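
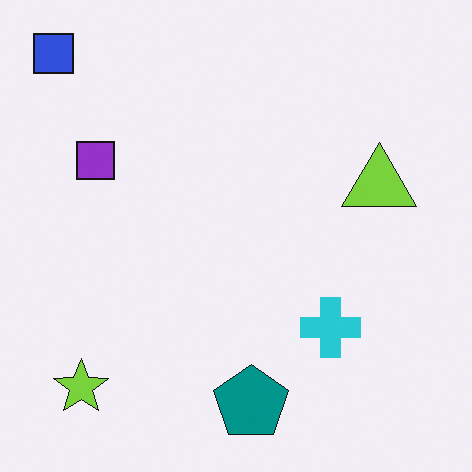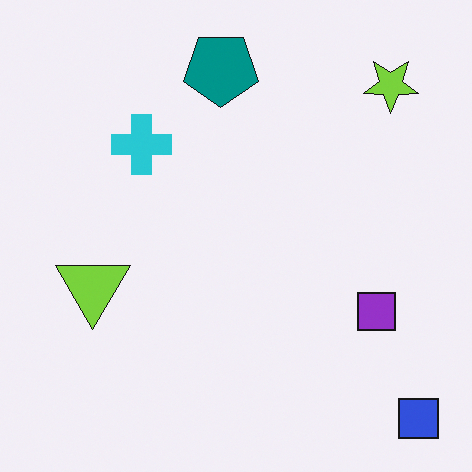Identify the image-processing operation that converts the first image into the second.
Rotated 180°.

The blue square sits in the top-left of the first image and the bottom-right of the second — consistent with a whole-image 180° rotation.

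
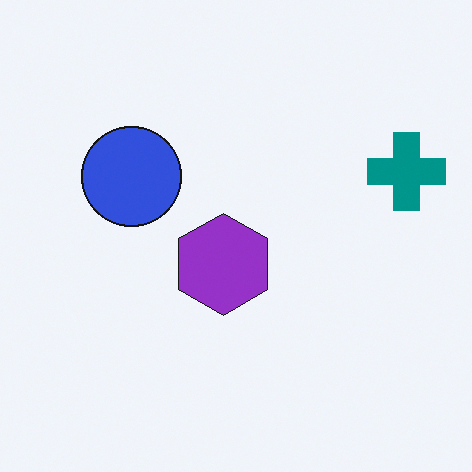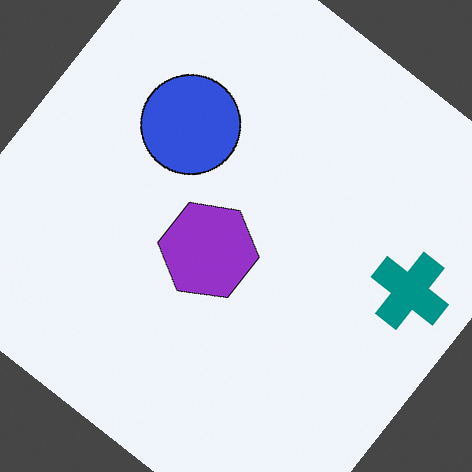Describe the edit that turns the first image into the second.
This is the original image rotated clockwise by a large amount — several tens of degrees.

Every shape is tilted by the same angle and the image corners show triangular fill wedges — a whole-image rotation by a non-right angle.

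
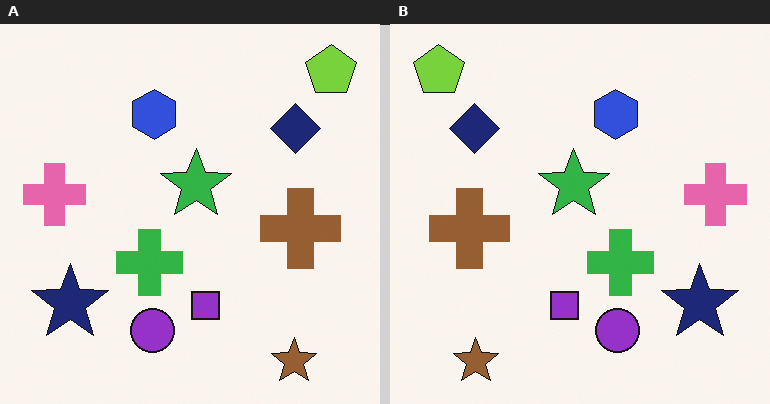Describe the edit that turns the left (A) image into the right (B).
It was flipped horizontally (left ↔ right).

The lime pentagon is in the top-right of the left (A) image and the top-left of the right (B) — shapes on opposite sides of the vertical midline have swapped in a mirror flip.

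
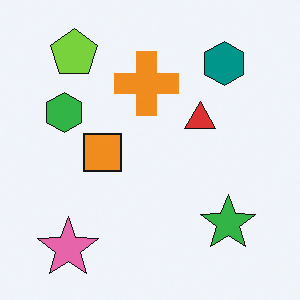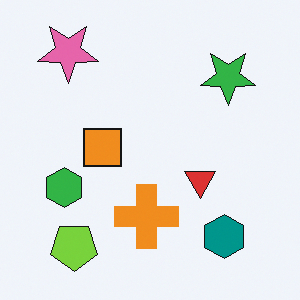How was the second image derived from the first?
It was flipped vertically (top ↔ bottom).

The pink star is in the bottom-left of the first image and the top-left of the second — shapes on opposite sides of the horizontal midline have swapped in a mirror flip.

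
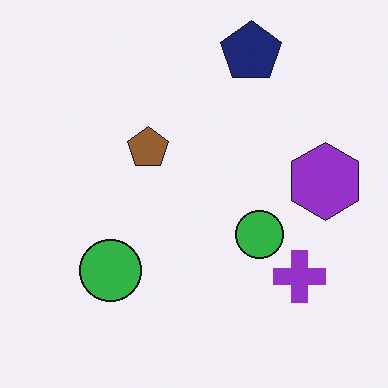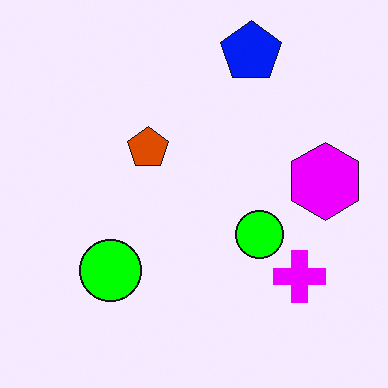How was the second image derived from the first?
Heavily oversaturated.

All colors are more vivid — a global saturation change.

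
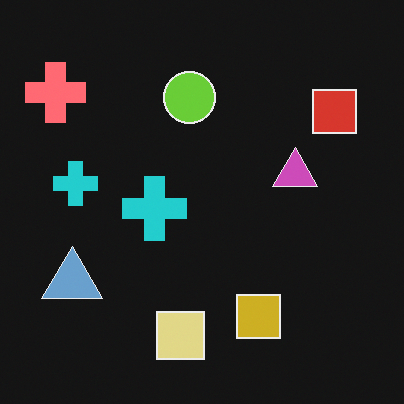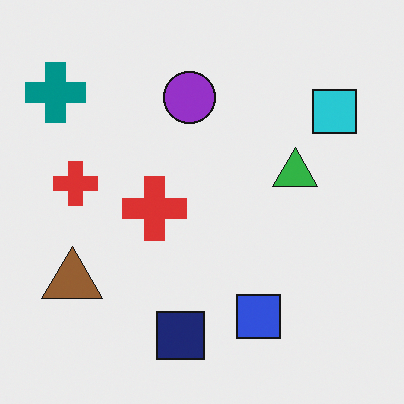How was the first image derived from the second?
It was color-inverted (negative).

The light background has become dark and every shape's color is its complement — a photographic negative.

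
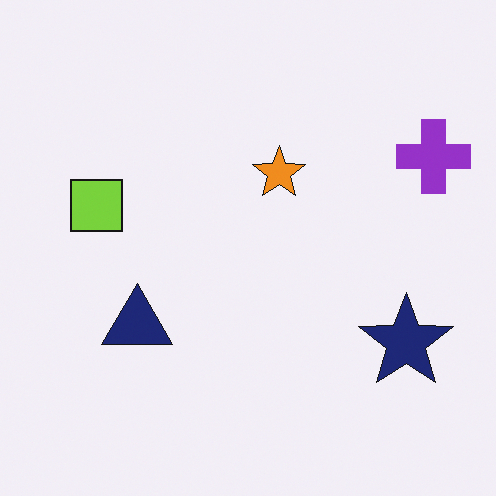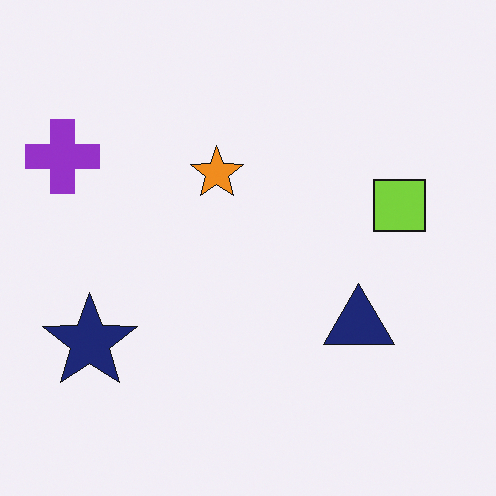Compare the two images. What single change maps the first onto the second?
This is the original image flipped horizontally (left ↔ right).

The purple cross is in the top-right of the first image and the top-left of the second — shapes on opposite sides of the vertical midline have swapped in a mirror flip.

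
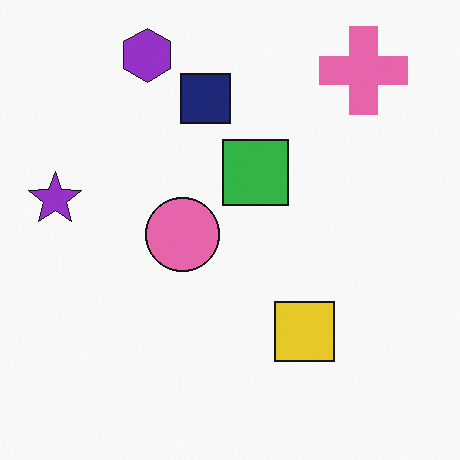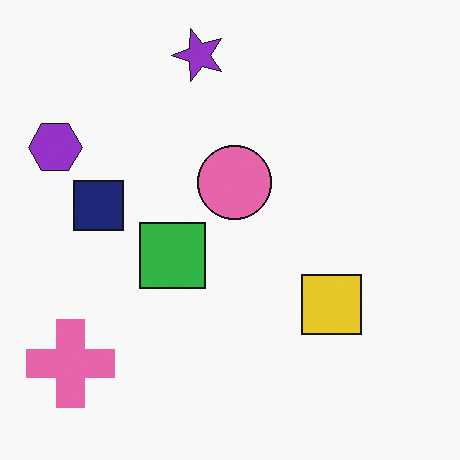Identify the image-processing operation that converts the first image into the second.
The image was transposed (reflected across the top-left ↔ bottom-right diagonal).

Shapes have swapped their row and column positions — what was in the top-right is now in the bottom-left — a diagonal reflection.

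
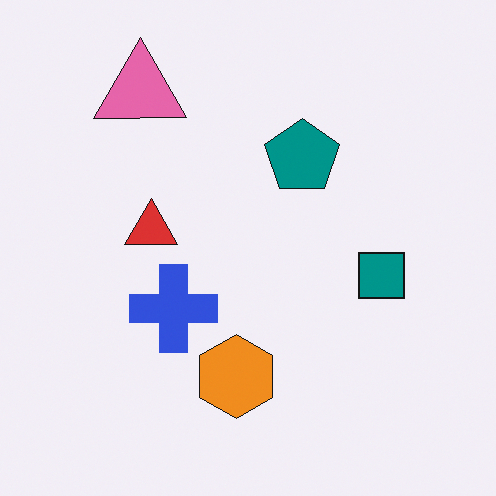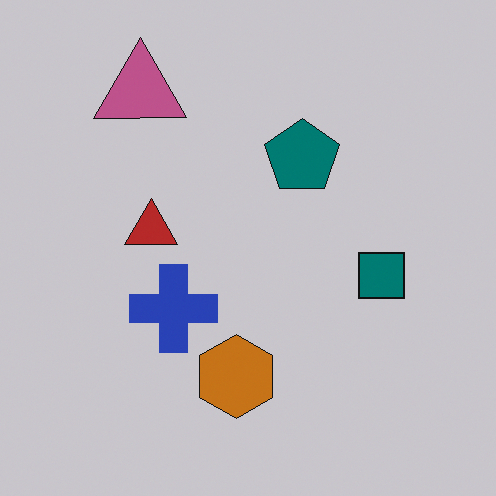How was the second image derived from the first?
It was slightly darkened.

Every pixel — background and shapes alike — is uniformly darkened.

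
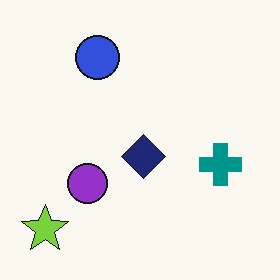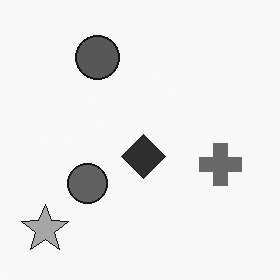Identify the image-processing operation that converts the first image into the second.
The image was converted to grayscale.

All color is removed — every shape is now a shade of grey.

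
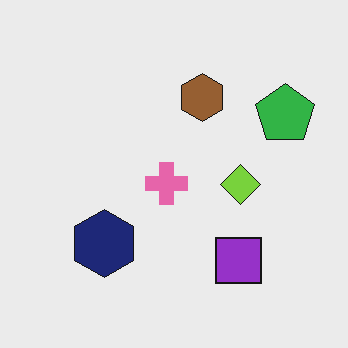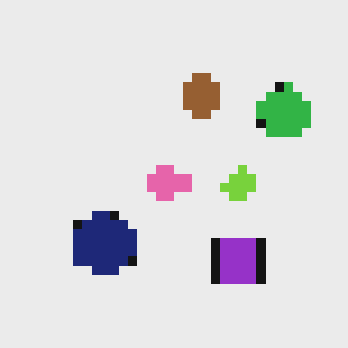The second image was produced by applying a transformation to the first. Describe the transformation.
The transformation is: heavily pixelated into large blocks.

Shapes are reduced to large square blocks; fine edges and outlines are lost — a downscale-then-upscale (mosaic) effect.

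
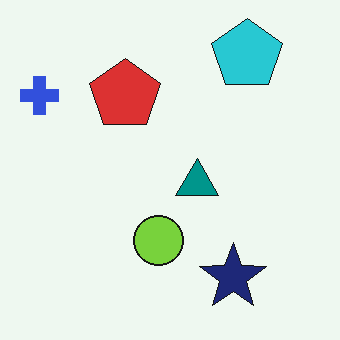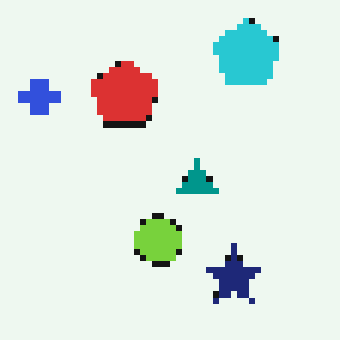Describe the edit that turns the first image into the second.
The transformation is: pixelated into visible square blocks.

Shapes are reduced to large square blocks; fine edges and outlines are lost — a downscale-then-upscale (mosaic) effect.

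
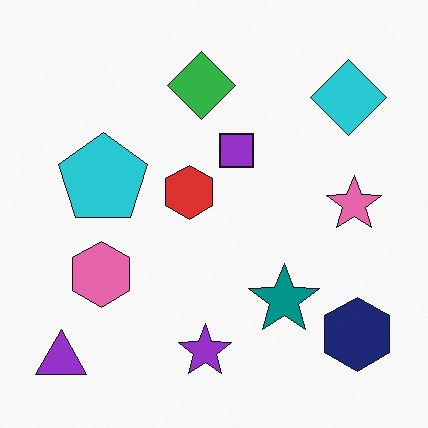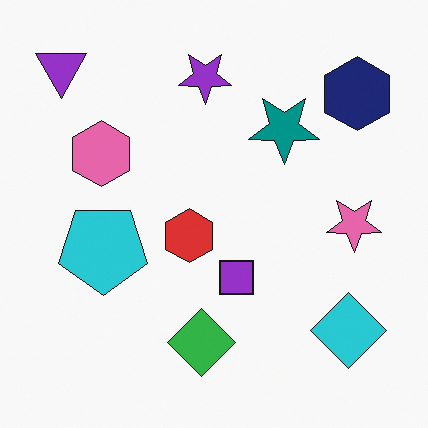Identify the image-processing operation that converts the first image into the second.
This is the original image flipped vertically (top ↔ bottom).

The purple triangle is in the bottom-left of the first image and the top-left of the second — shapes on opposite sides of the horizontal midline have swapped in a mirror flip.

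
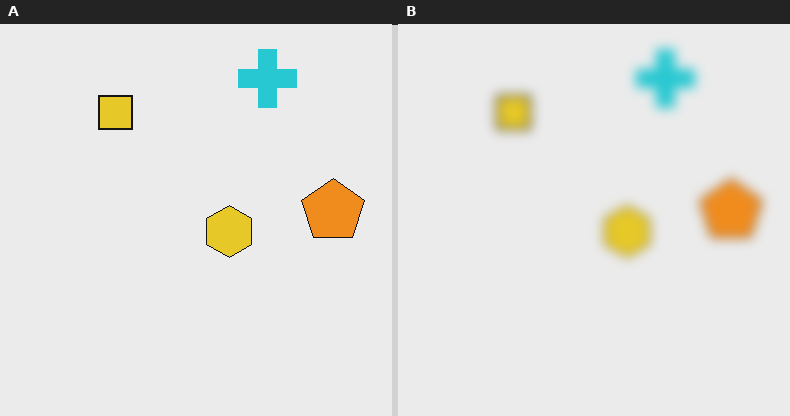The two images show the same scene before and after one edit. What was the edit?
This is the original image heavily blurred.

Shape edges and outlines are uniformly softened across the whole image.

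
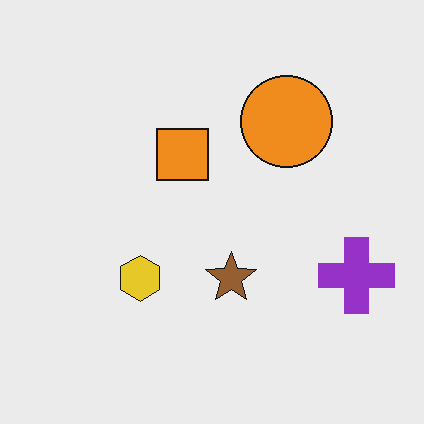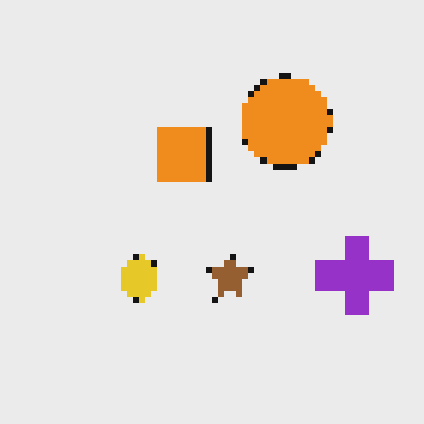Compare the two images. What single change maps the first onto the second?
The image was moderately pixelated.

Shapes are reduced to large square blocks; fine edges and outlines are lost — a downscale-then-upscale (mosaic) effect.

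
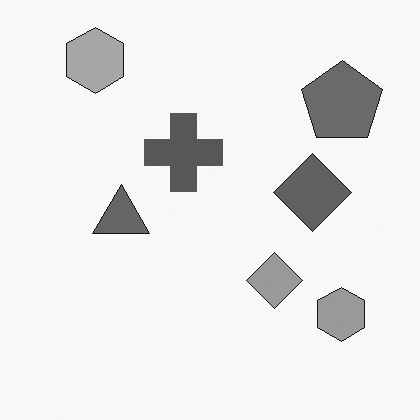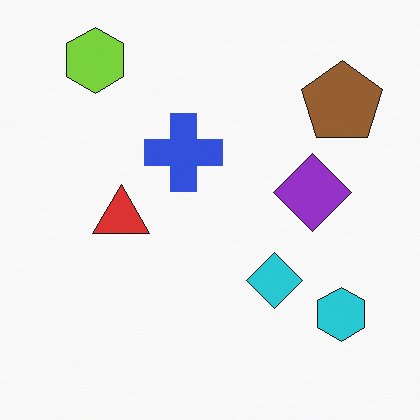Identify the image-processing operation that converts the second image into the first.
The transformation is: converted to grayscale.

All color is removed — every shape is now a shade of grey.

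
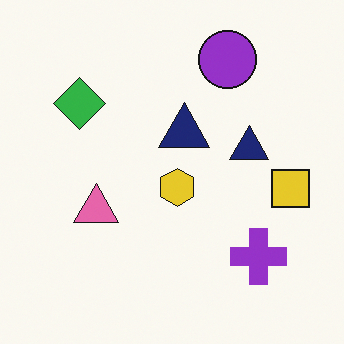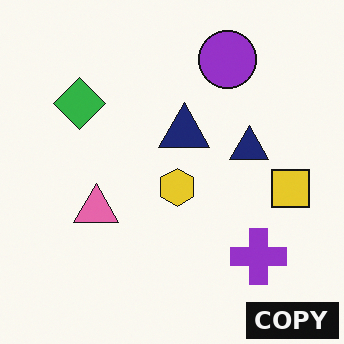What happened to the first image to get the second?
This is the original image watermarked with the text "COPY" in the lower-right corner.

A dark label reading "COPY" appears in the lower-right corner.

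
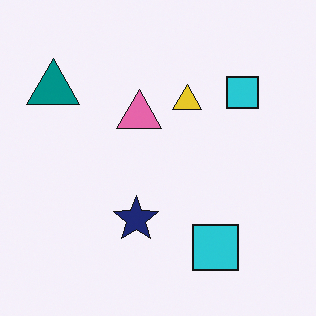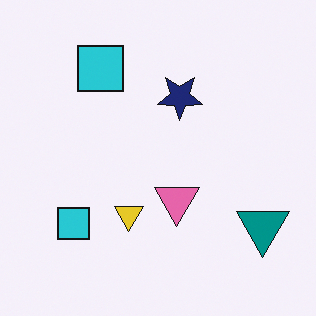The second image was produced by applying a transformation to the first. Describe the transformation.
Rotated 180°.

The teal triangle sits in the top-left of the first image and the bottom-right of the second — consistent with a whole-image 180° rotation.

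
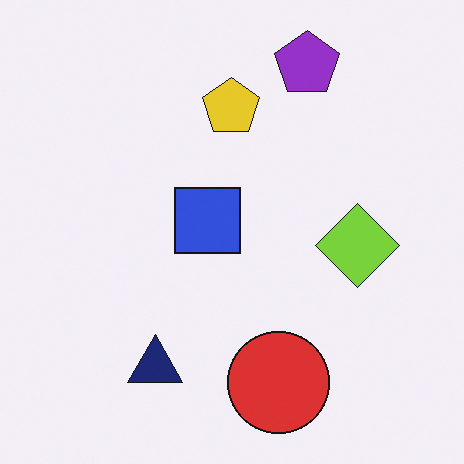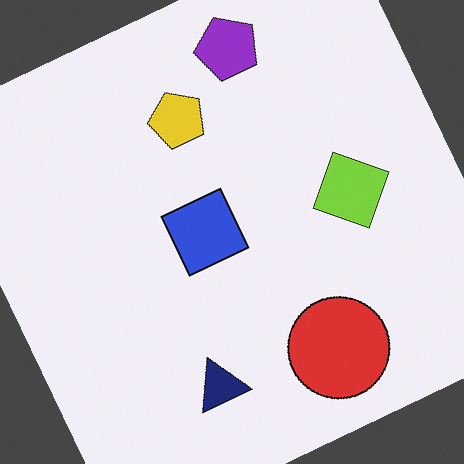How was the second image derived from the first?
The image was rotated counter-clockwise by a moderate amount.

Every shape is tilted by the same angle and the image corners show triangular fill wedges — a whole-image rotation by a non-right angle.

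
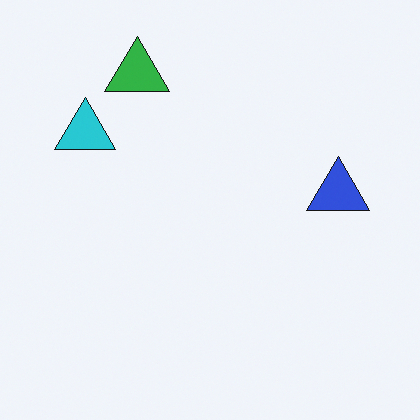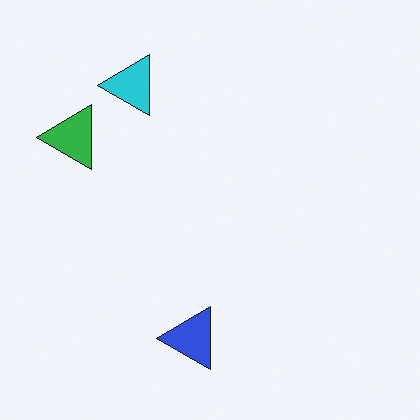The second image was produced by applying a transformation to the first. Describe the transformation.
It was transposed (reflected across the top-left ↔ bottom-right diagonal).

Shapes have swapped their row and column positions — what was in the top-right is now in the bottom-left — a diagonal reflection.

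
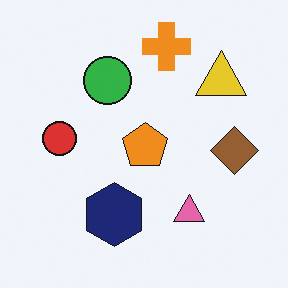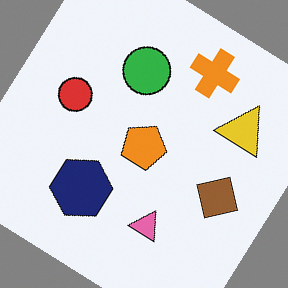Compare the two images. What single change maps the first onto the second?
The image was rotated clockwise by a large amount — several tens of degrees.

Every shape is tilted by the same angle and the image corners show triangular fill wedges — a whole-image rotation by a non-right angle.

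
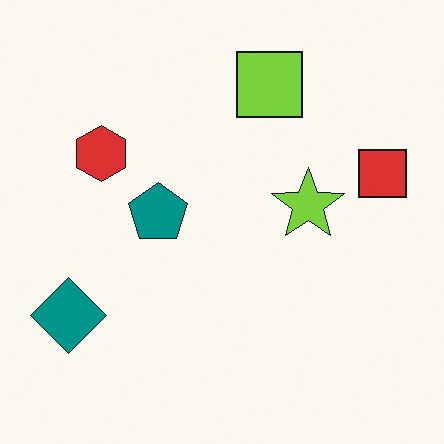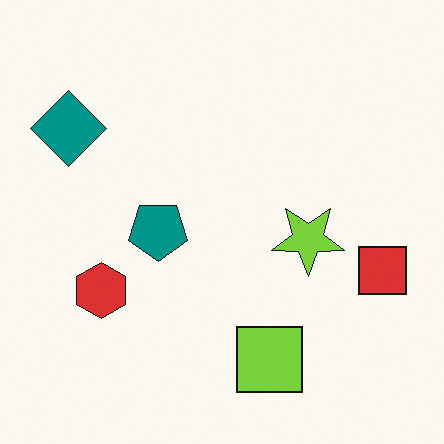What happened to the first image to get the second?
The second image is the first flipped vertically (top ↔ bottom).

The lime square is in the top of the first image and the bottom of the second — shapes on opposite sides of the horizontal midline have swapped in a mirror flip.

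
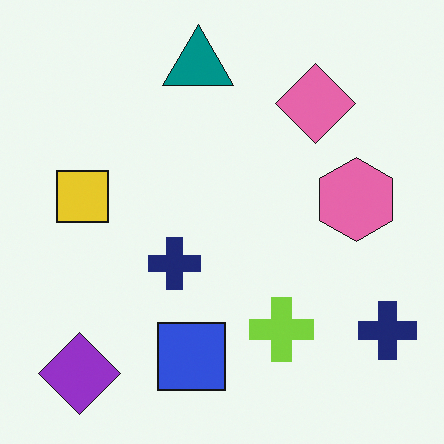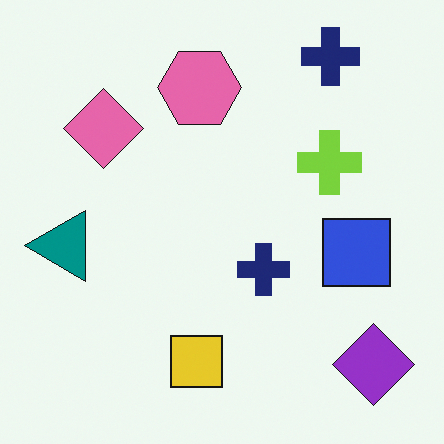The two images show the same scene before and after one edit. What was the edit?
The image was rotated 90° counter-clockwise.

The purple diamond sits in the bottom-left of the first image and the bottom-right of the second — consistent with a whole-image 90° counter-clockwise rotation.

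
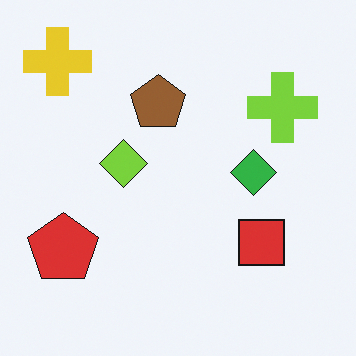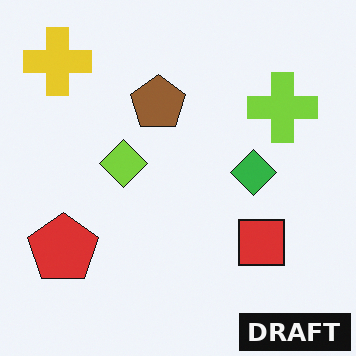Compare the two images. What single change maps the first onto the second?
The second image is the first watermarked with the text "DRAFT" in the lower-right corner.

A dark label reading "DRAFT" appears in the lower-right corner.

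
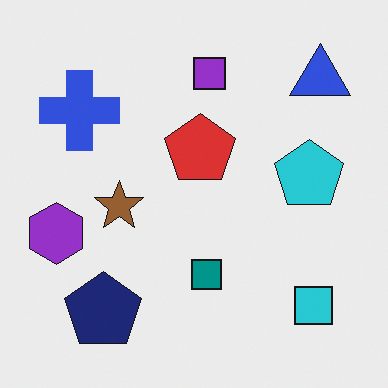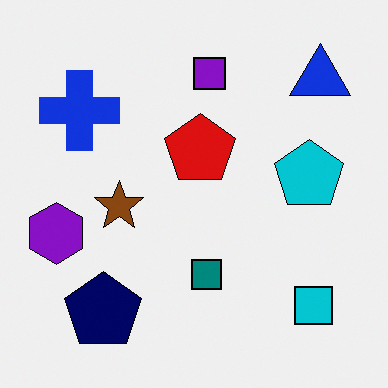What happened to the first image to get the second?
It was given slightly increased contrast.

Tones are pushed away from mid-grey across the whole image — a global contrast change.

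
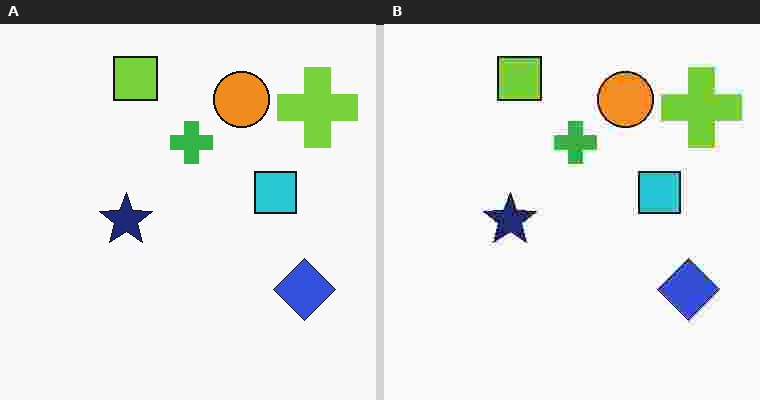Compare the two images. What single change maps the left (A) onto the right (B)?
Degraded with heavy JPEG compression.

Blocky 8×8 compression artifacts appear around shape edges and the flat background shows ringing — characteristic JPEG degradation.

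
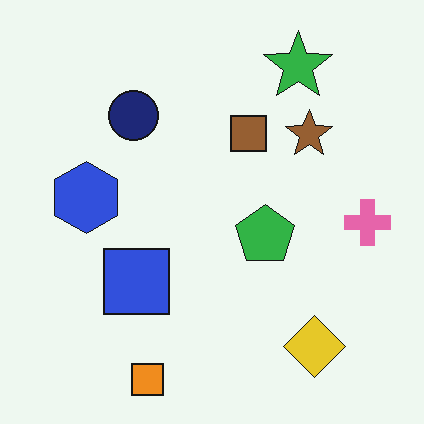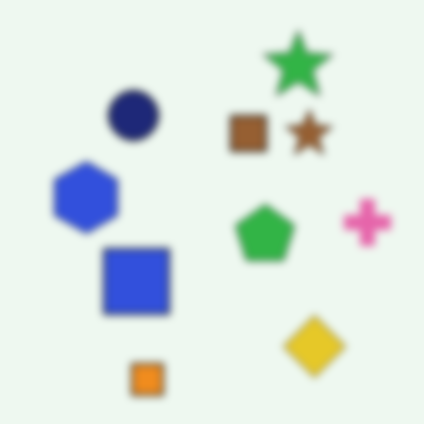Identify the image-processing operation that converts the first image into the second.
The image was noticeably gaussian-blurred.

Shape edges and outlines are uniformly softened across the whole image.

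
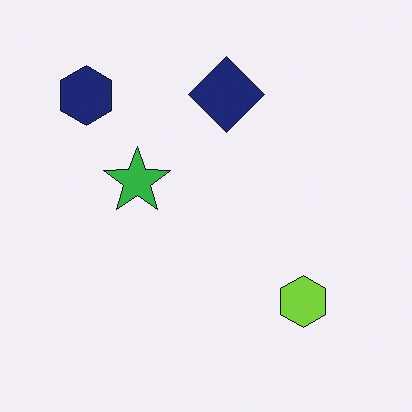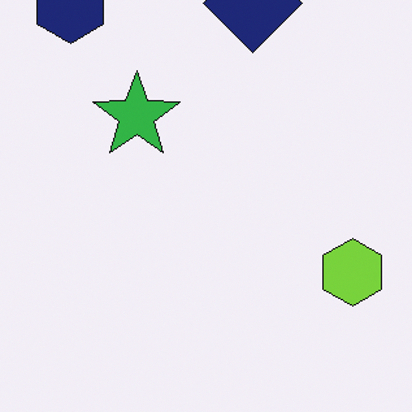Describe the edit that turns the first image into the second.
The transformation is: cropped to a modestly smaller region and rescaled.

The visible shapes are larger and the field of view is narrower; shapes near the original edges may be partly or wholly outside the frame — a crop-and-rescale.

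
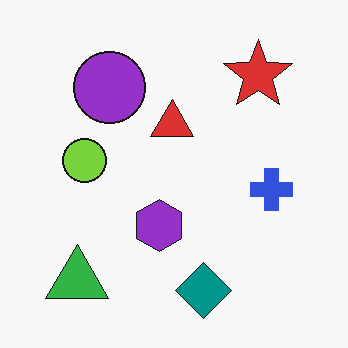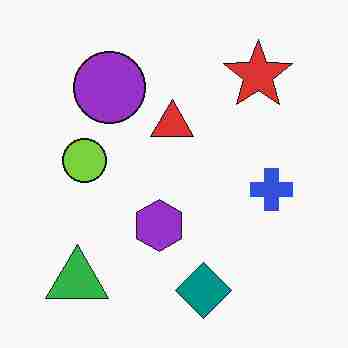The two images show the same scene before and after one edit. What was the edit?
It was heavily JPEG-compressed with obvious blocking artifacts.

Blocky 8×8 compression artifacts appear around shape edges and the flat background shows ringing — characteristic JPEG degradation.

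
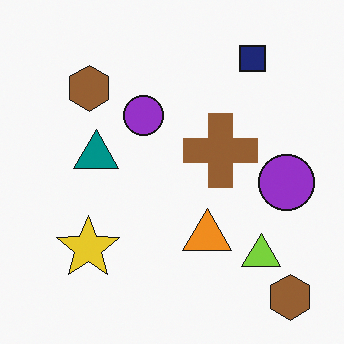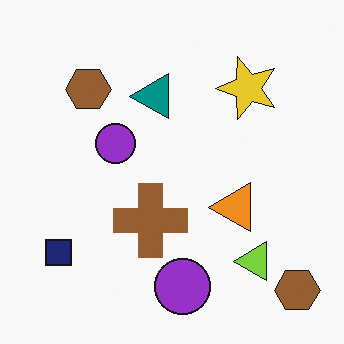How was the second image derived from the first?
The transformation is: transposed (reflected across the top-left ↔ bottom-right diagonal).

Shapes have swapped their row and column positions — what was in the top-right is now in the bottom-left — a diagonal reflection.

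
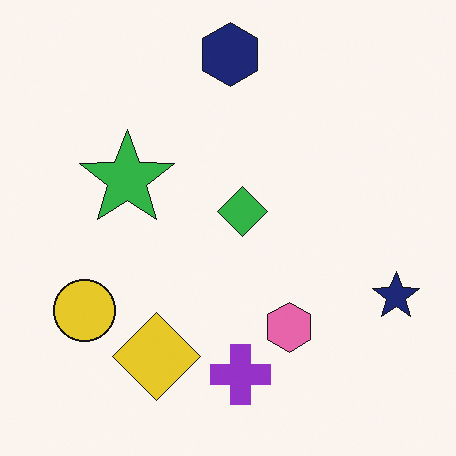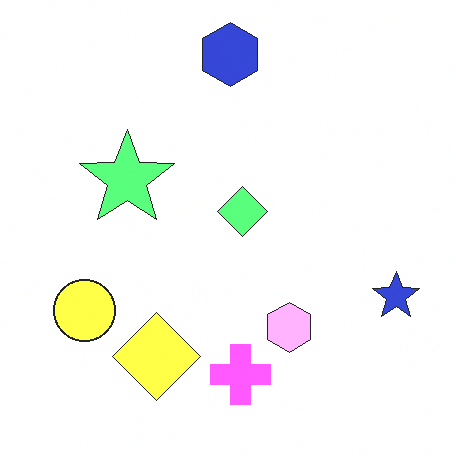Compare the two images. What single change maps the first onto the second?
Substantially brightened.

Every pixel — background and shapes alike — is uniformly brightened.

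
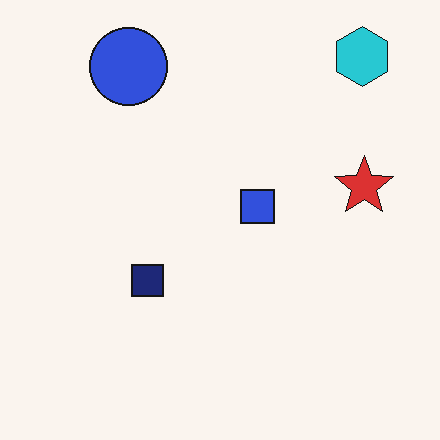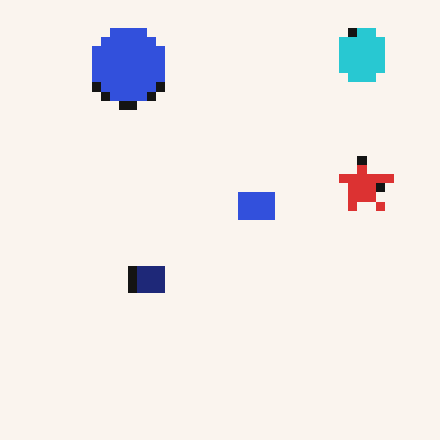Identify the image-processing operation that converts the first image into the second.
This is the original image coarsely pixelated.

Shapes are reduced to large square blocks; fine edges and outlines are lost — a downscale-then-upscale (mosaic) effect.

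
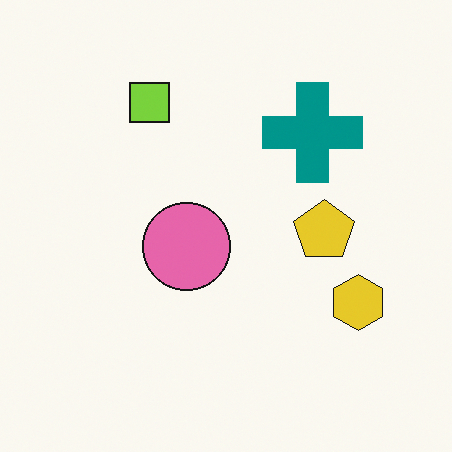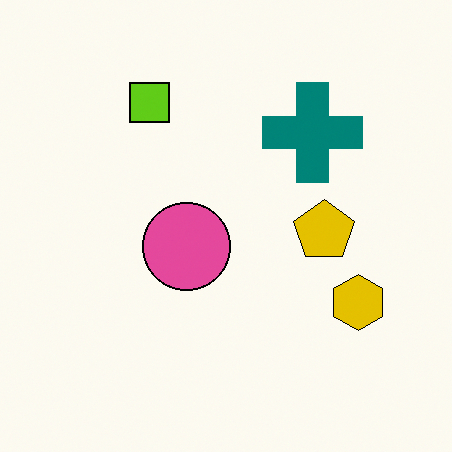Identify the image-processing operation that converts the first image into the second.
Given slightly increased contrast.

Tones are pushed away from mid-grey across the whole image — a global contrast change.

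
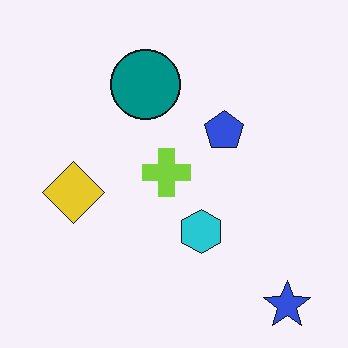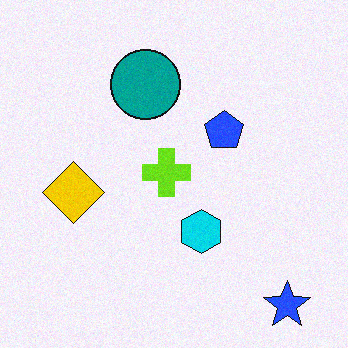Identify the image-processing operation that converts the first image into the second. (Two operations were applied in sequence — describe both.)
It was slightly oversaturated, then degraded with a light layer of grain.

All colors are more vivid — a global saturation change. Random speckle covers the whole image, including the flat background.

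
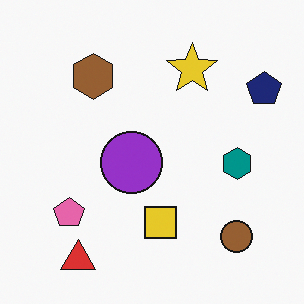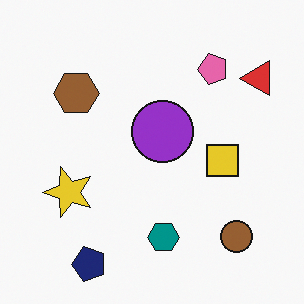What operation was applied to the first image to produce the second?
The transformation is: transposed (reflected across the top-left ↔ bottom-right diagonal).

Shapes have swapped their row and column positions — what was in the top-right is now in the bottom-left — a diagonal reflection.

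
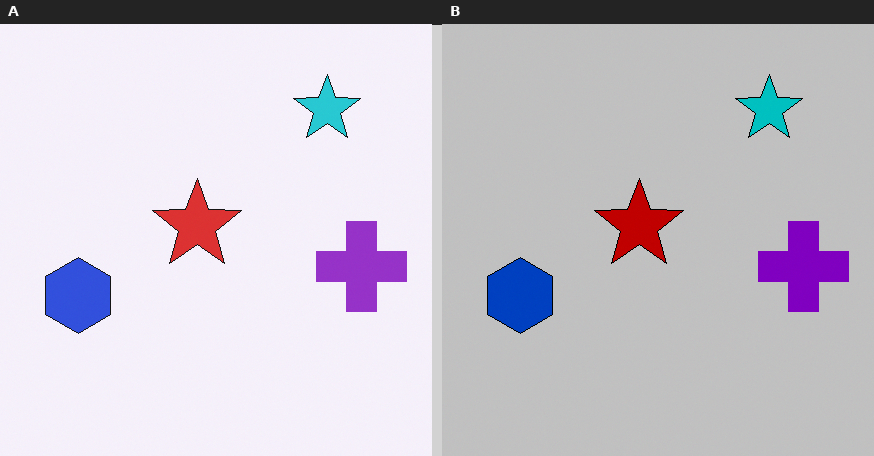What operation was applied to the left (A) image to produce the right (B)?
The image was heavily posterized to just a handful of flat colors.

Each flat color has snapped to a coarser quantized level — most visibly, the near-white background has dropped to a flat grey.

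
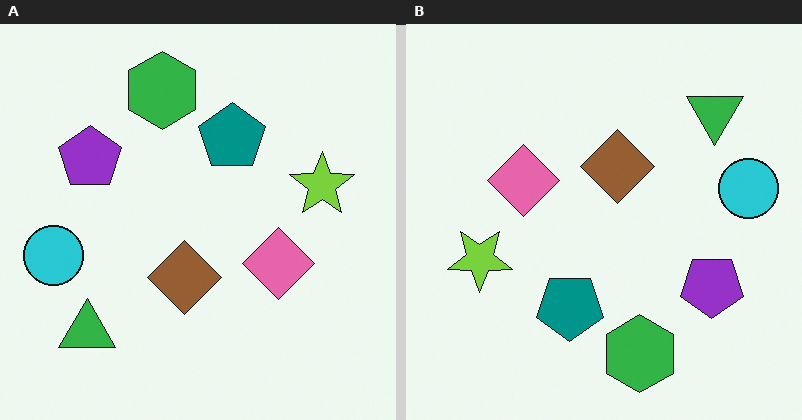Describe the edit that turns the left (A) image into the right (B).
Rotated 180°.

The green triangle sits in the bottom-left of the left (A) image and the top-right of the right (B) — consistent with a whole-image 180° rotation.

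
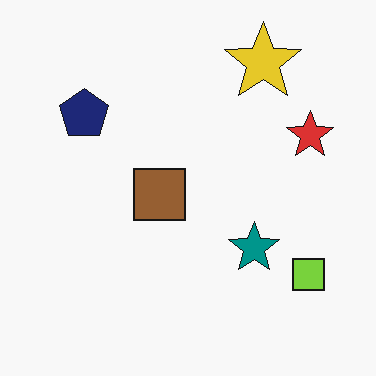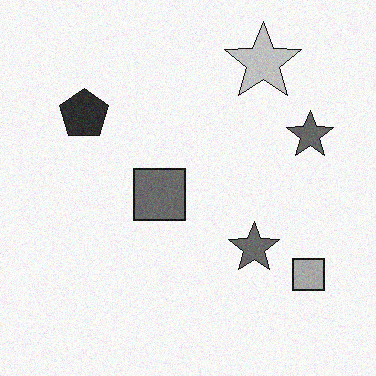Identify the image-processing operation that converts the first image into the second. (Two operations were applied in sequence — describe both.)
Converted to grayscale, then degraded with light additive noise.

All color is removed — every shape is now a shade of grey. Random speckle covers the whole image, including the flat background.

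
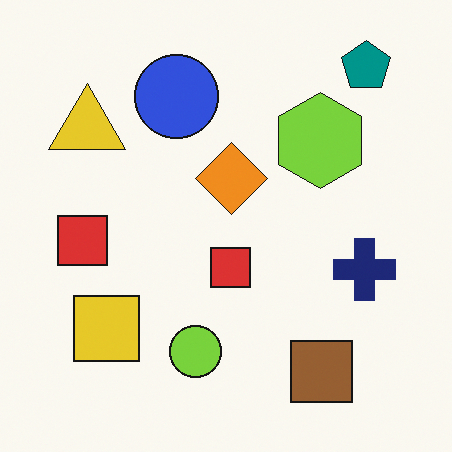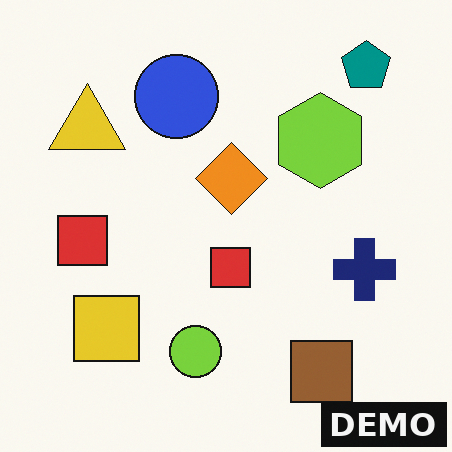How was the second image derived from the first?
Watermarked with the text "DEMO" in the lower-right corner.

A dark label reading "DEMO" appears in the lower-right corner.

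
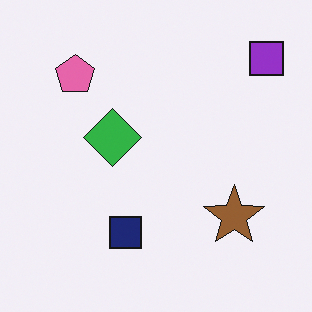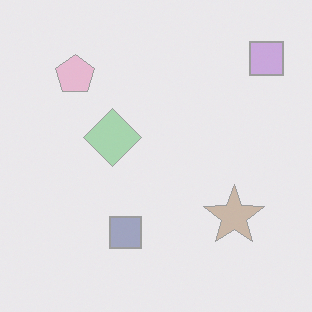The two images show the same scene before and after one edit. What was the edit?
This is the original image given much lower contrast.

Tones are pushed toward mid-grey across the whole image — a global contrast change.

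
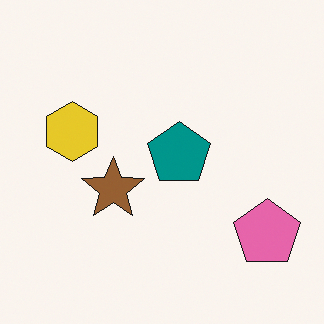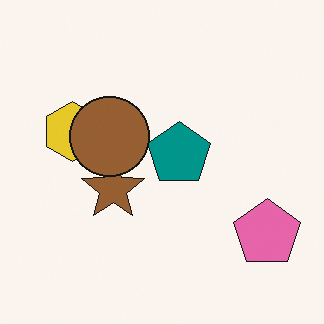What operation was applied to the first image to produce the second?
It was overlaid with an additional brown circle.

A brown circle appears in the second image that is absent from the first.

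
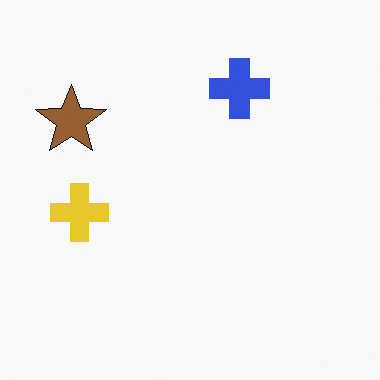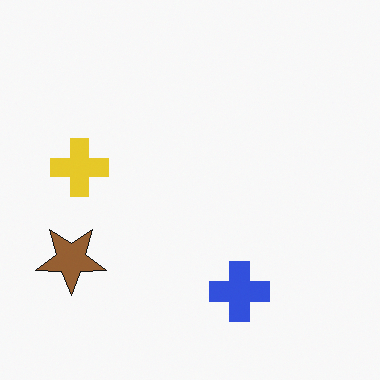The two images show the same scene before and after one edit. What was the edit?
Flipped vertically (top ↔ bottom).

The blue cross is in the top of the first image and the bottom of the second — shapes on opposite sides of the horizontal midline have swapped in a mirror flip.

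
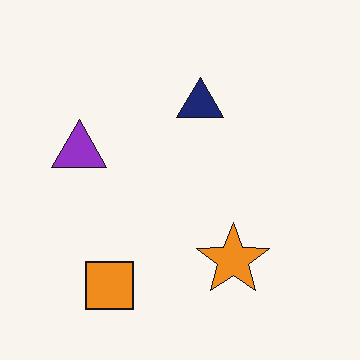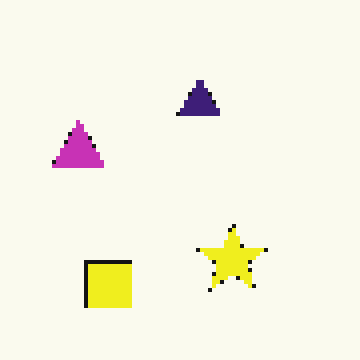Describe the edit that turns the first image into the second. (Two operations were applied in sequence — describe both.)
The second image is the first lightly pixelated (a mild mosaic effect), then hue-shifted slightly.

Shapes are reduced to large square blocks; fine edges and outlines are lost — a downscale-then-upscale (mosaic) effect. Every shape's color has rotated by the same amount around the hue wheel — a uniform hue shift.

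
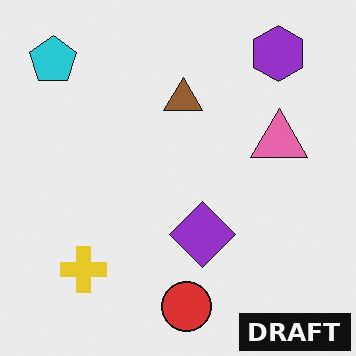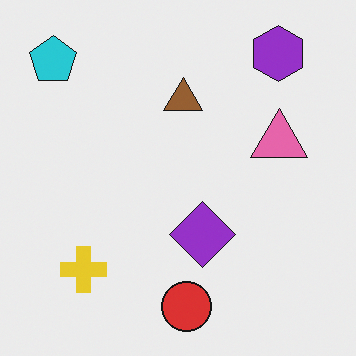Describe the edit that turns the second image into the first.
The image was watermarked with the text "DRAFT" in the lower-right corner.

A dark label reading "DRAFT" appears in the lower-right corner.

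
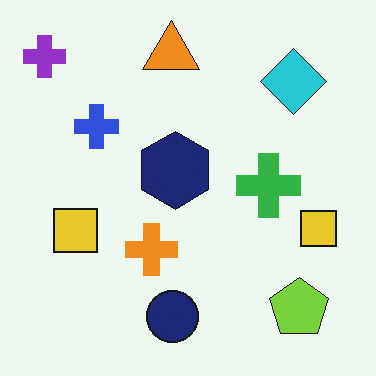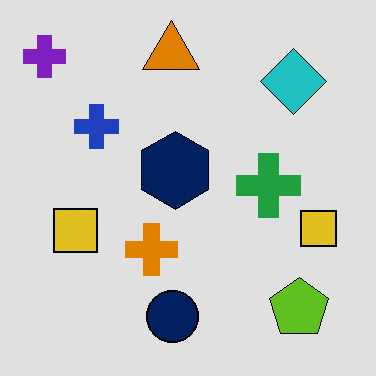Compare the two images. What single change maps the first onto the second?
This is the original image posterized to a reduced palette.

Each flat color has snapped to a coarser quantized level — most visibly, the near-white background has dropped to a flat grey.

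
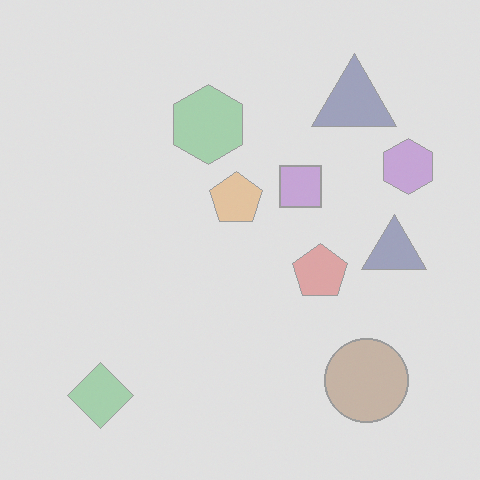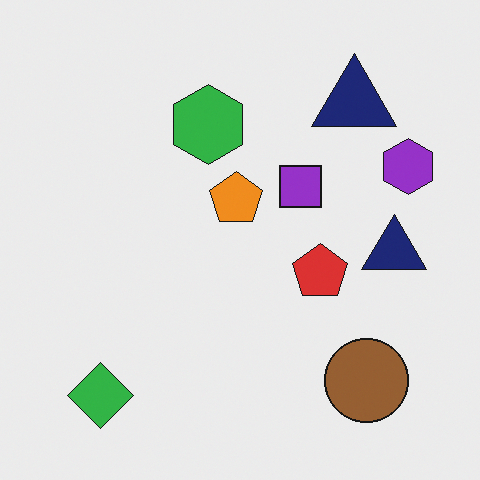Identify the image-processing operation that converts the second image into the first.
The transformation is: given much lower contrast.

Tones are pushed toward mid-grey across the whole image — a global contrast change.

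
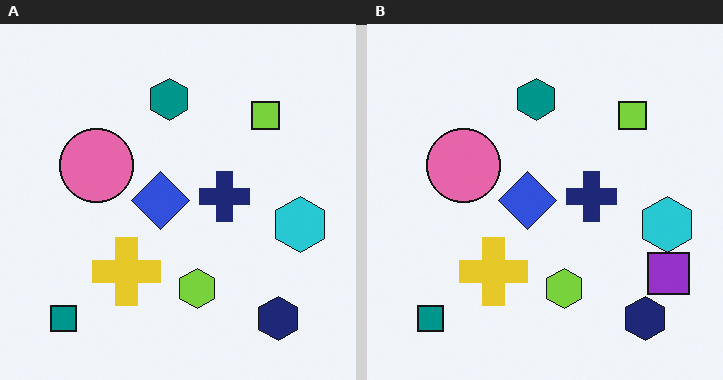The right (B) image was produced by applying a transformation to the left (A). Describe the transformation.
The image was overlaid with an additional purple square.

A purple square appears in the right (B) image that is absent from the left (A).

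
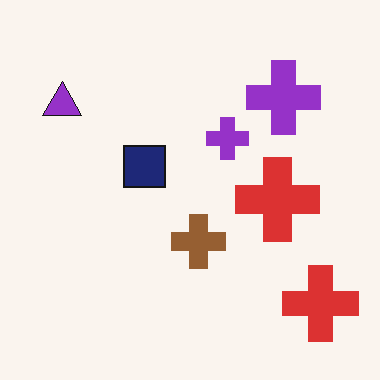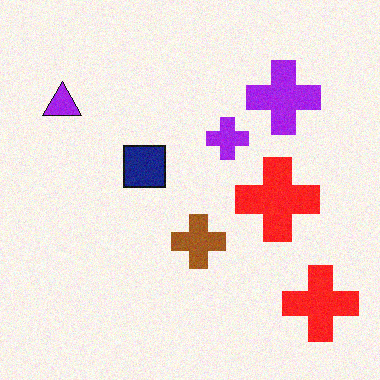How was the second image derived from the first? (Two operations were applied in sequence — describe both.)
This is the original image slightly oversaturated, then degraded with a light layer of grain.

All colors are more vivid — a global saturation change. Random speckle covers the whole image, including the flat background.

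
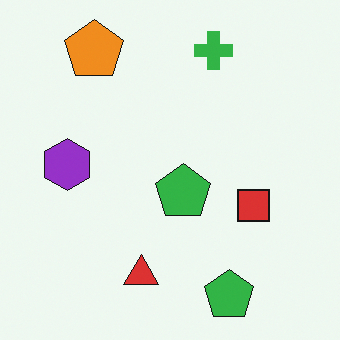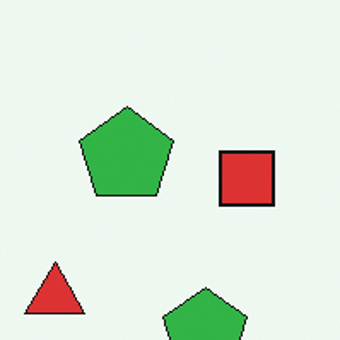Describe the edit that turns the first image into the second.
This is the original image cropped tightly and scaled back up.

The visible shapes are larger and the field of view is narrower; shapes near the original edges may be partly or wholly outside the frame — a crop-and-rescale.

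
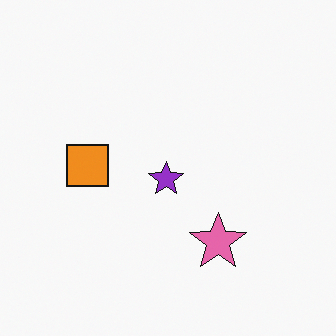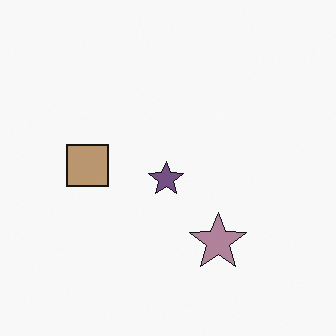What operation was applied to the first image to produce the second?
Heavily desaturated.

All colors are more muted and greyish — a global saturation change.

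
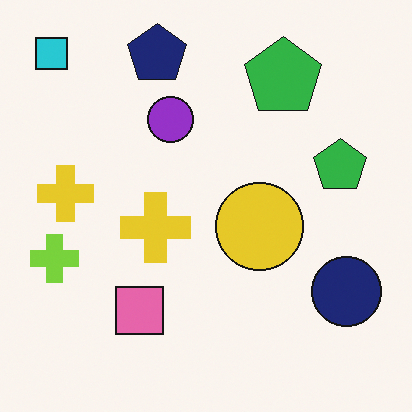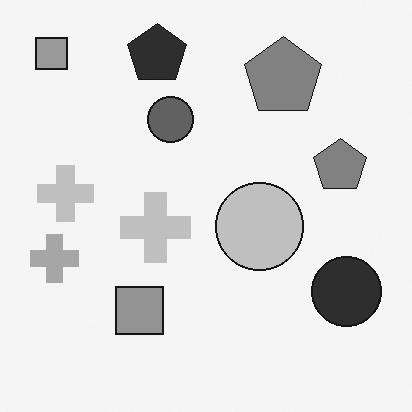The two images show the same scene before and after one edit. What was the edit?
The image was converted to grayscale.

All color is removed — every shape is now a shade of grey.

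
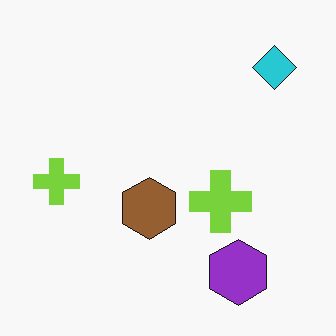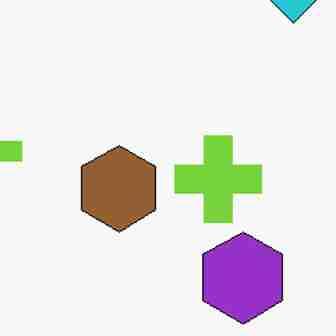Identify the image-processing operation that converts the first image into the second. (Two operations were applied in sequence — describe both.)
The transformation is: cropped to a modestly smaller region and rescaled, then heavily JPEG-compressed with obvious blocking artifacts.

The visible shapes are larger and the field of view is narrower; shapes near the original edges may be partly or wholly outside the frame — a crop-and-rescale. Blocky 8×8 compression artifacts appear around shape edges and the flat background shows ringing — characteristic JPEG degradation.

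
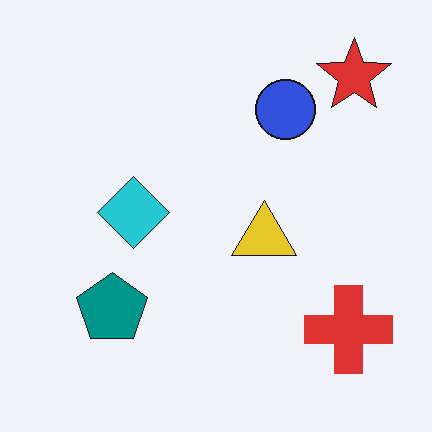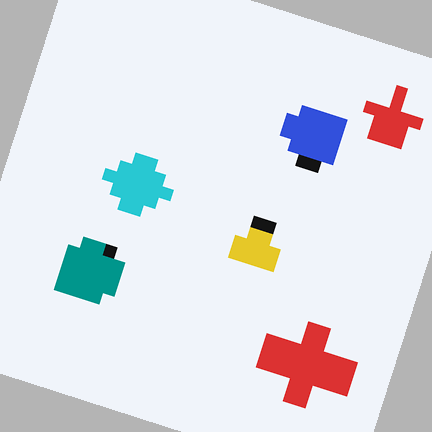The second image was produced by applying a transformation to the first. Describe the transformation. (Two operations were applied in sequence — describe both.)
It was heavily pixelated into large blocks, then rotated clockwise by a moderate amount.

Shapes are reduced to large square blocks; fine edges and outlines are lost — a downscale-then-upscale (mosaic) effect. Every shape is tilted by the same angle and the image corners show triangular fill wedges — a whole-image rotation by a non-right angle.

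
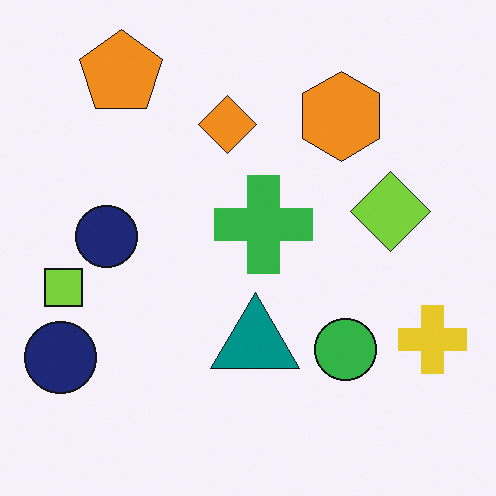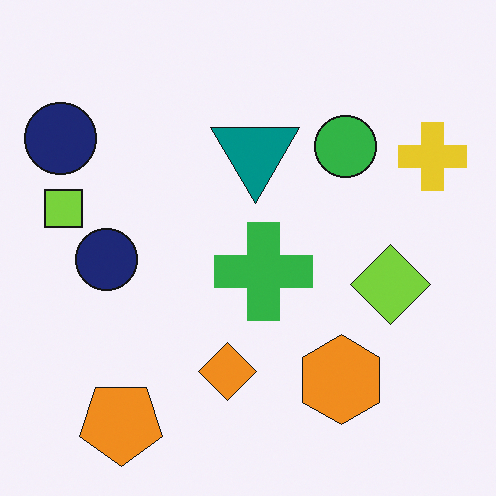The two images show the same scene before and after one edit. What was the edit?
The image was flipped vertically (top ↔ bottom).

The orange pentagon is in the top-left of the first image and the bottom-left of the second — shapes on opposite sides of the horizontal midline have swapped in a mirror flip.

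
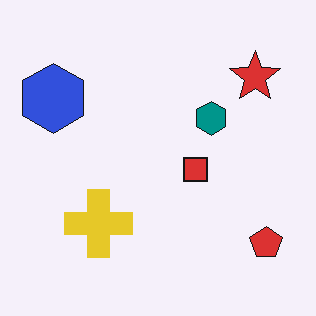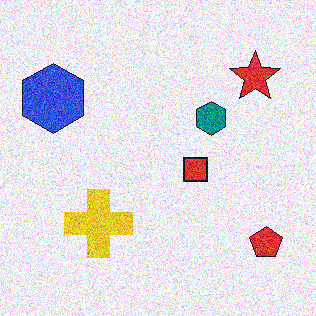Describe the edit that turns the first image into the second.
This is the original image degraded with strong gaussian noise.

Random speckle covers the whole image, including the flat background.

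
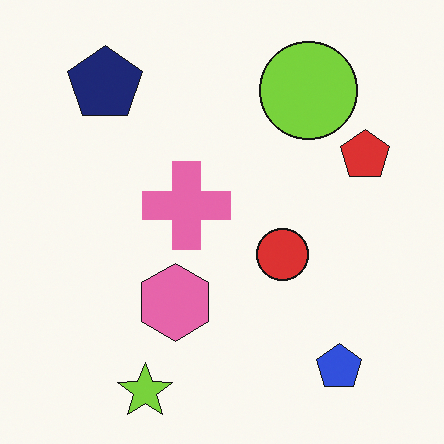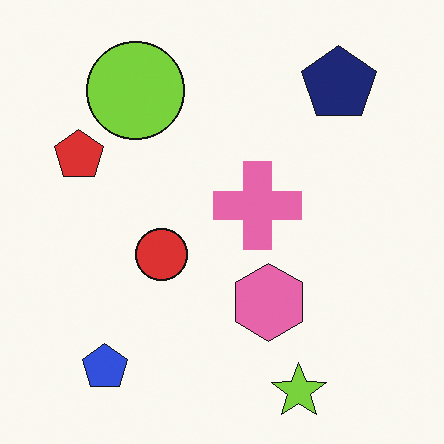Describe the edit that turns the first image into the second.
The image was flipped horizontally (left ↔ right).

The red pentagon is in the right of the first image and the left of the second — shapes on opposite sides of the vertical midline have swapped in a mirror flip.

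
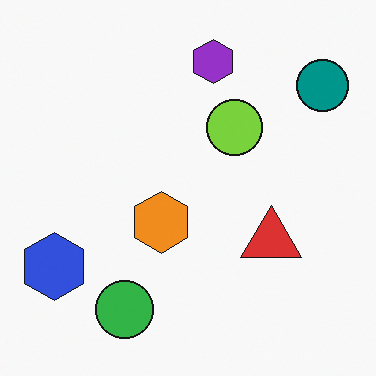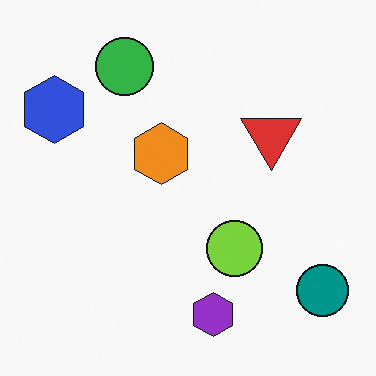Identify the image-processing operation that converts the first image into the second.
Flipped vertically (top ↔ bottom).

The purple hexagon is in the top of the first image and the bottom of the second — shapes on opposite sides of the horizontal midline have swapped in a mirror flip.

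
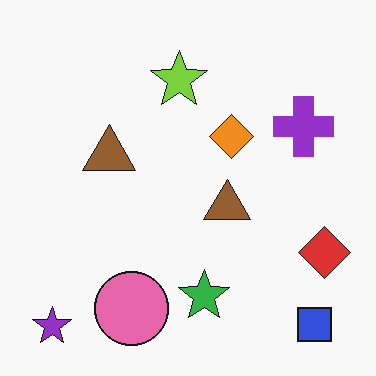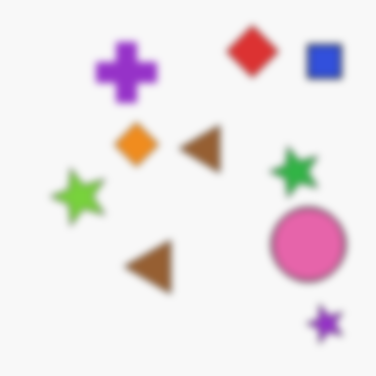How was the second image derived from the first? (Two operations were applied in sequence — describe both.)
The transformation is: rotated 90° counter-clockwise, then moderately blurred.

The purple star sits in the bottom-left of the first image and the bottom-right of the second — consistent with a whole-image 90° counter-clockwise rotation. Shape edges and outlines are uniformly softened across the whole image.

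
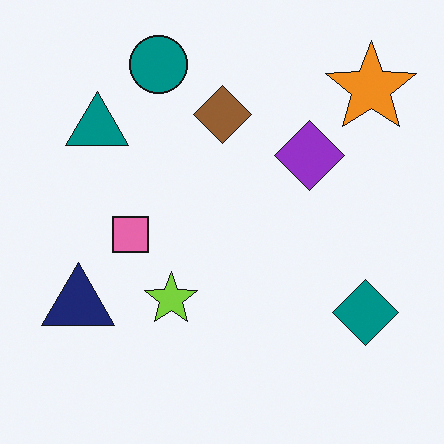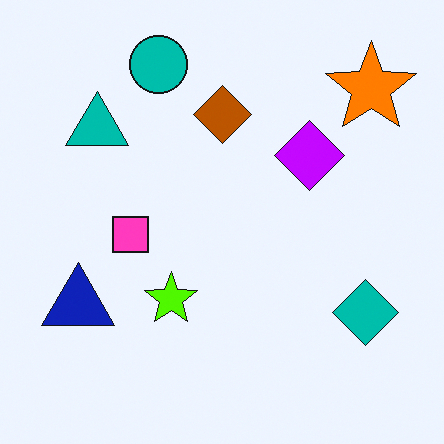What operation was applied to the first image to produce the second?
The image was heavily oversaturated.

All colors are more vivid — a global saturation change.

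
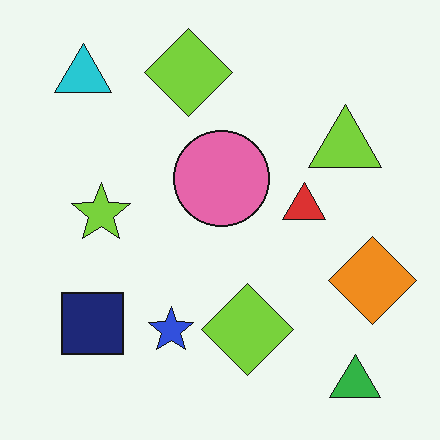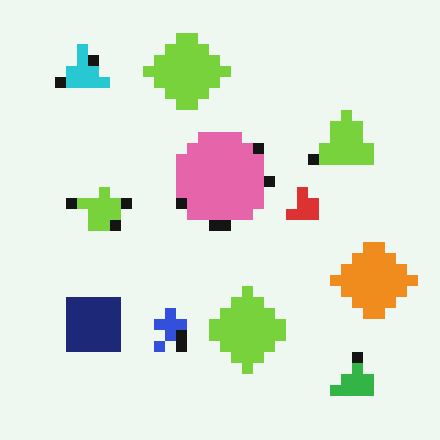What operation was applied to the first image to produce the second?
It was heavily pixelated into large blocks.

Shapes are reduced to large square blocks; fine edges and outlines are lost — a downscale-then-upscale (mosaic) effect.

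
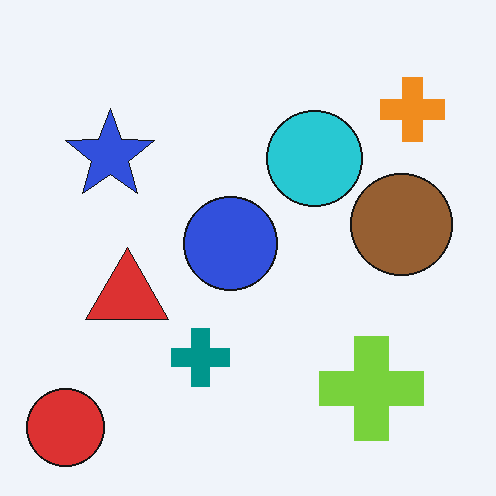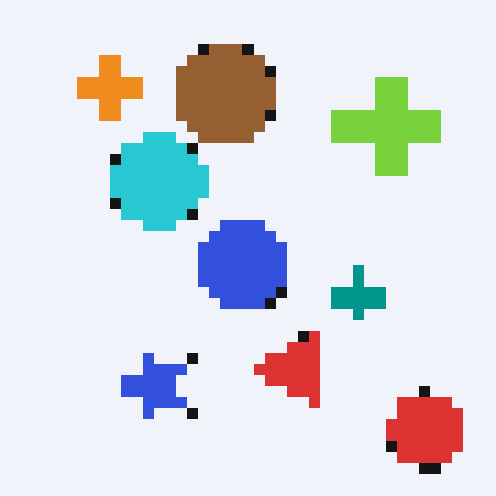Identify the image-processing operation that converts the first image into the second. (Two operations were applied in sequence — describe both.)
The transformation is: rotated 90° counter-clockwise, then coarsely pixelated.

The red circle sits in the bottom-left of the first image and the bottom-right of the second — consistent with a whole-image 90° counter-clockwise rotation. Shapes are reduced to large square blocks; fine edges and outlines are lost — a downscale-then-upscale (mosaic) effect.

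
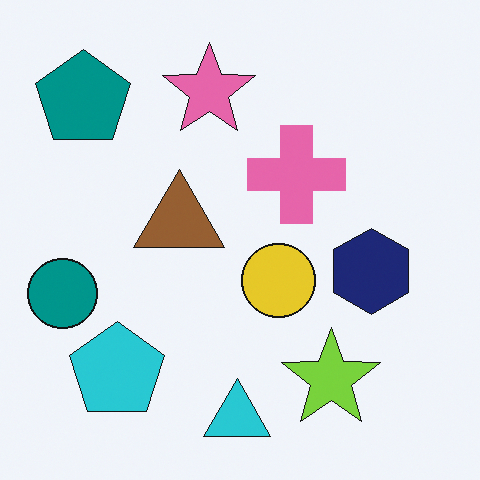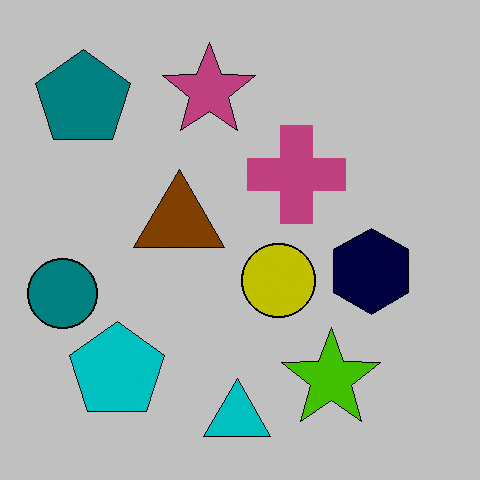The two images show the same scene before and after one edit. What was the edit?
This is the original image heavily posterized to just a handful of flat colors.

Each flat color has snapped to a coarser quantized level — most visibly, the near-white background has dropped to a flat grey.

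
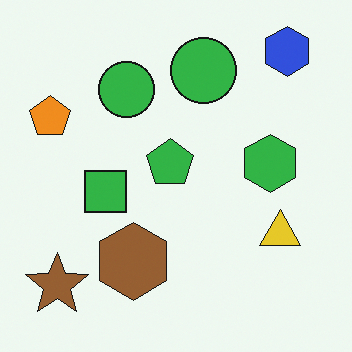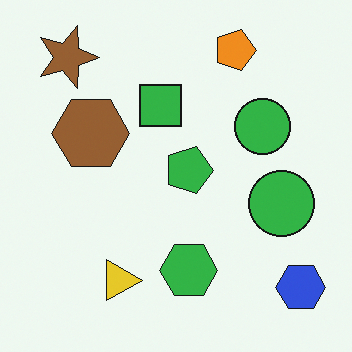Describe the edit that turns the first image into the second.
Rotated 90° clockwise.

The blue hexagon sits in the top-right of the first image and the bottom-right of the second — consistent with a whole-image 90° clockwise rotation.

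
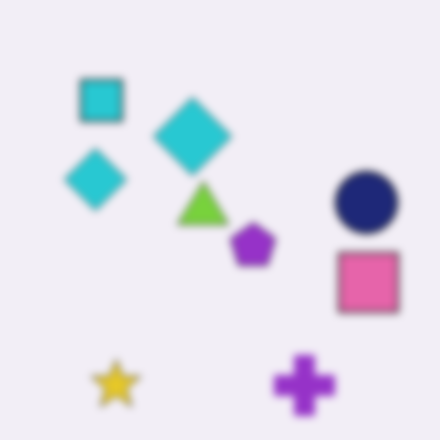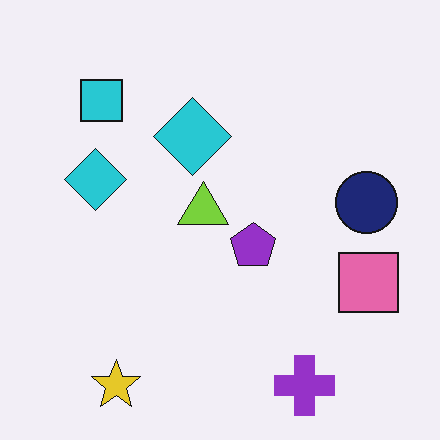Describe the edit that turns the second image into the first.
This is the original image noticeably gaussian-blurred.

Shape edges and outlines are uniformly softened across the whole image.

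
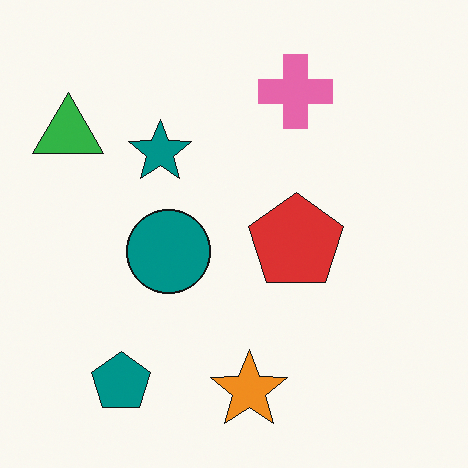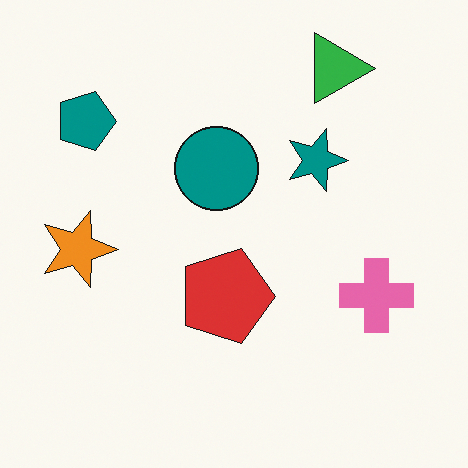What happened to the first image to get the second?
Rotated 90° clockwise.

The green triangle sits in the top-left of the first image and the top-right of the second — consistent with a whole-image 90° clockwise rotation.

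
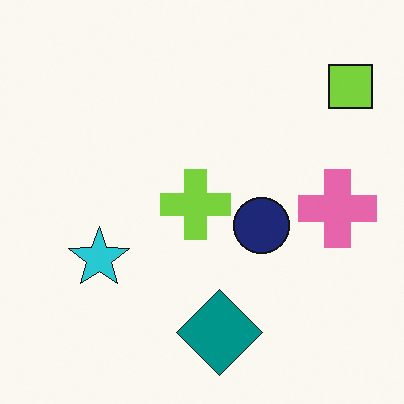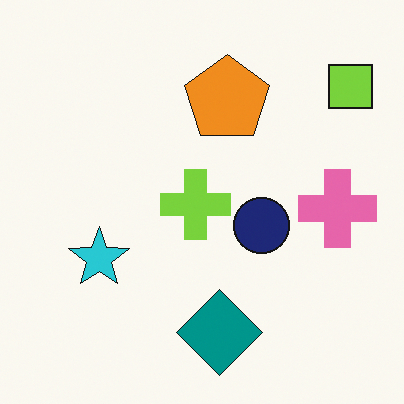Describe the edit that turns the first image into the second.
The image was overlaid with an additional orange pentagon.

An orange pentagon appears in the second image that is absent from the first.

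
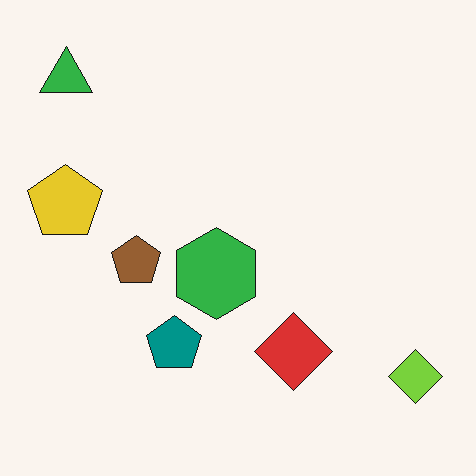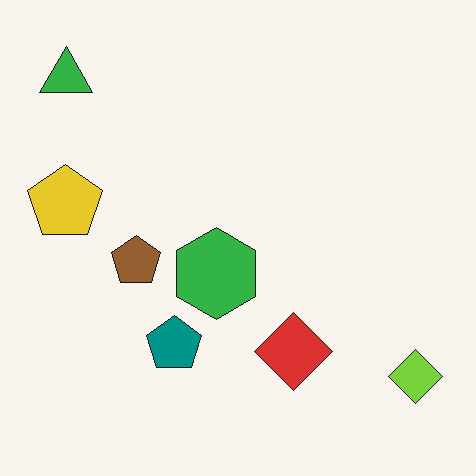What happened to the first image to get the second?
This is the original image JPEG-compressed with visible artifacts.

Blocky 8×8 compression artifacts appear around shape edges and the flat background shows ringing — characteristic JPEG degradation.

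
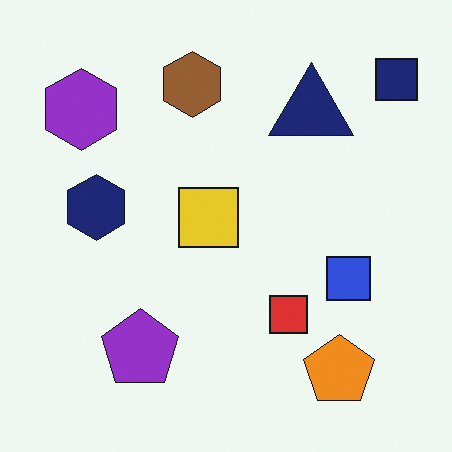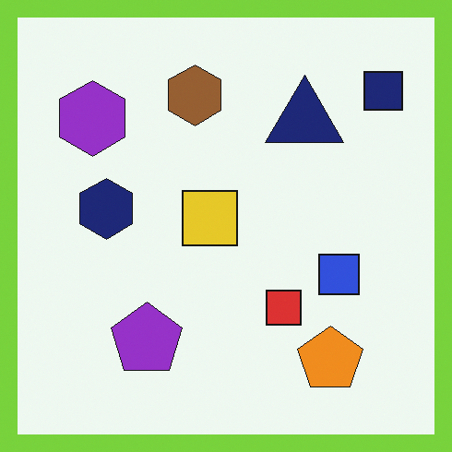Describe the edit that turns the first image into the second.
Framed with a lime border.

A solid lime frame runs around the edge of the second image, with the content slightly shrunk inside it.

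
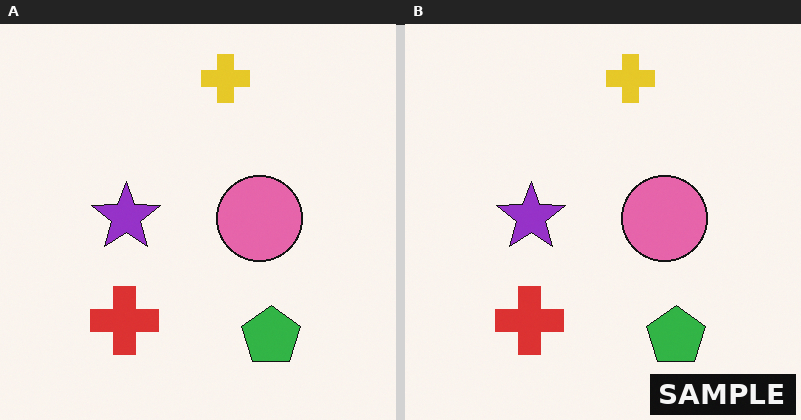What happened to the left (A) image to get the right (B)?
It was watermarked with the text "SAMPLE" in the lower-right corner.

A dark label reading "SAMPLE" appears in the lower-right corner.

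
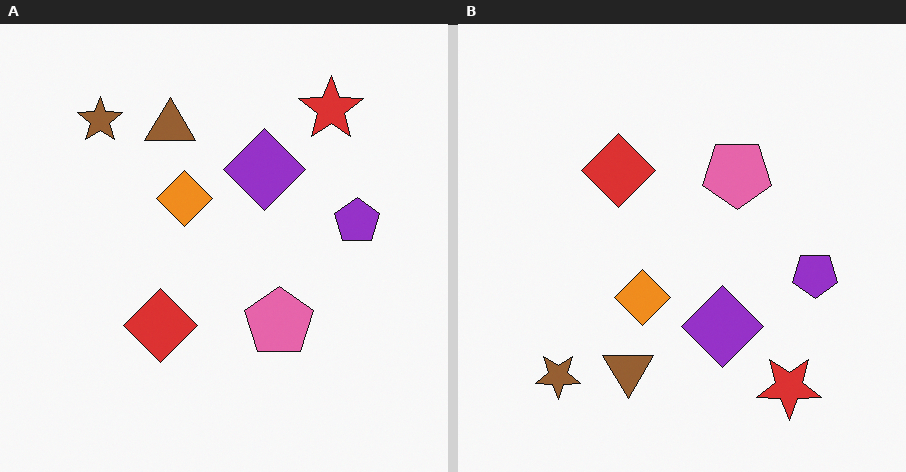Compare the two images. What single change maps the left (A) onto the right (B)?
It was flipped vertically (top ↔ bottom).

The red star is in the top-right of the left (A) image and the bottom-right of the right (B) — shapes on opposite sides of the horizontal midline have swapped in a mirror flip.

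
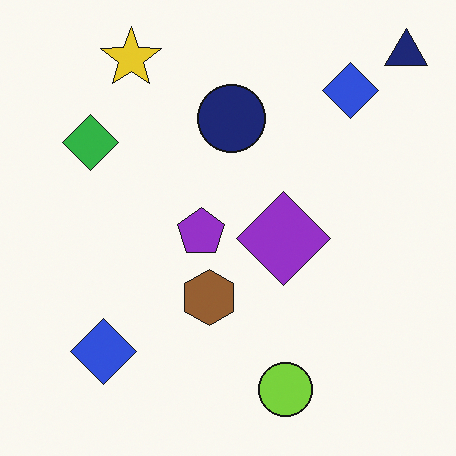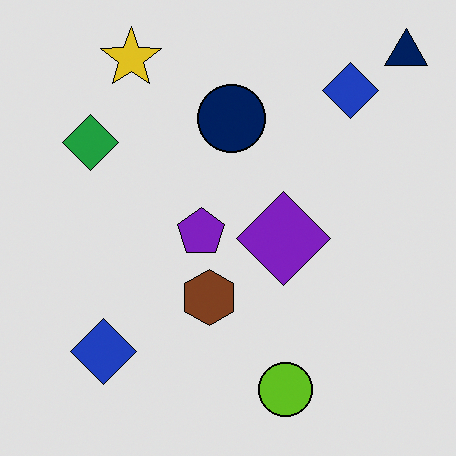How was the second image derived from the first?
This is the original image posterized to a reduced palette.

Each flat color has snapped to a coarser quantized level — most visibly, the near-white background has dropped to a flat grey.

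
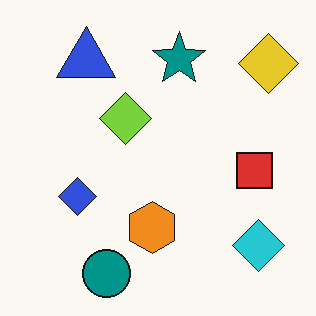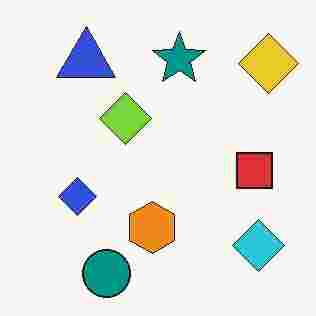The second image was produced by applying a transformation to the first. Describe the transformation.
This is the original image heavily JPEG-compressed with obvious blocking artifacts.

Blocky 8×8 compression artifacts appear around shape edges and the flat background shows ringing — characteristic JPEG degradation.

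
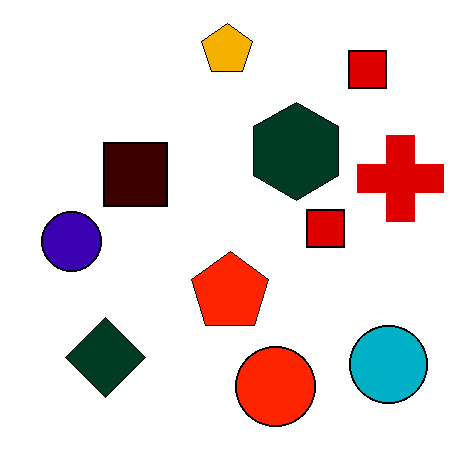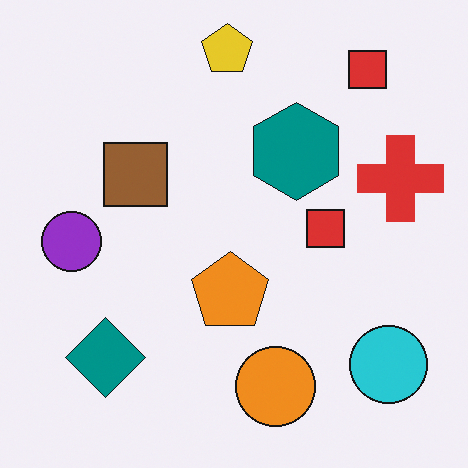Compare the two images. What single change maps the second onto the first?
The first image is the second boosted in contrast.

Tones are pushed away from mid-grey across the whole image — a global contrast change.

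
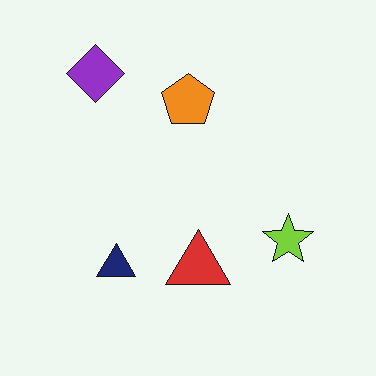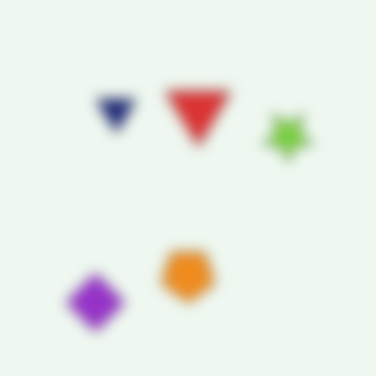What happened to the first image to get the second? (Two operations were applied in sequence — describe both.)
The second image is the first flipped vertically (top ↔ bottom), then heavily blurred.

The purple diamond is in the top-left of the first image and the bottom-left of the second — shapes on opposite sides of the horizontal midline have swapped in a mirror flip. Shape edges and outlines are uniformly softened across the whole image.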